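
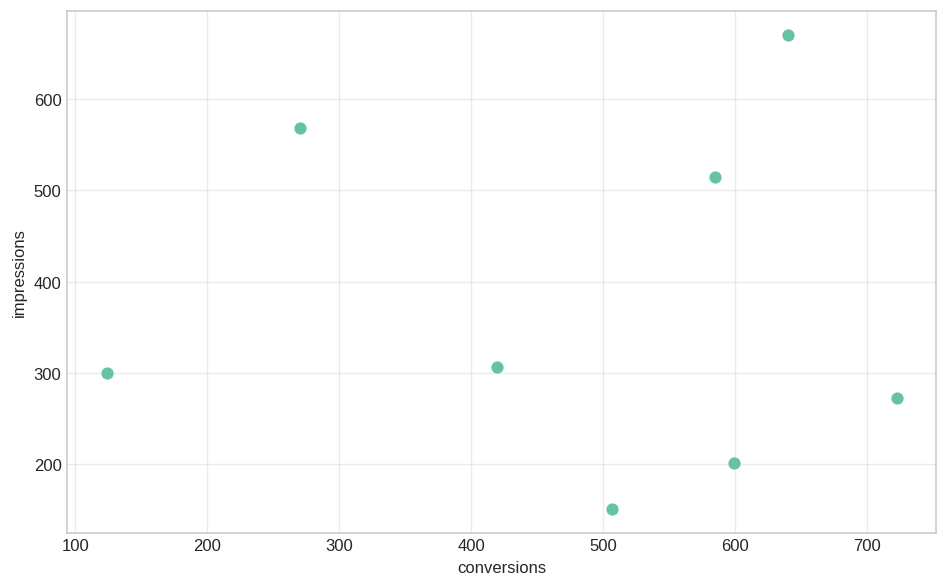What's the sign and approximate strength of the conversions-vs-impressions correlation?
no clear correlation

Points are roughly uncorrelated; weak (|r| ≈ 0.0).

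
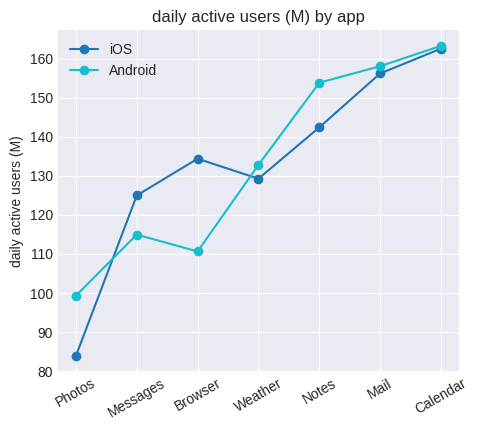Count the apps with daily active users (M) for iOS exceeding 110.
Above 110: Messages, Browser, Weather, Notes, Mail, Calendar.

6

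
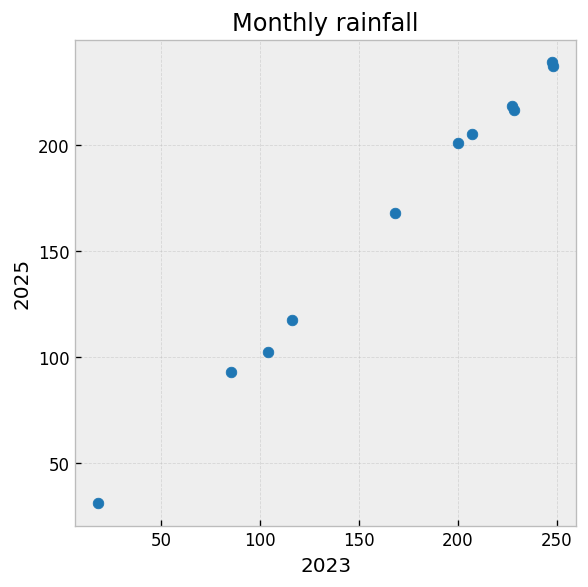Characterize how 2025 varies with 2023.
Points are positively correlated; strong (|r| ≈ 1.0).

positive, strong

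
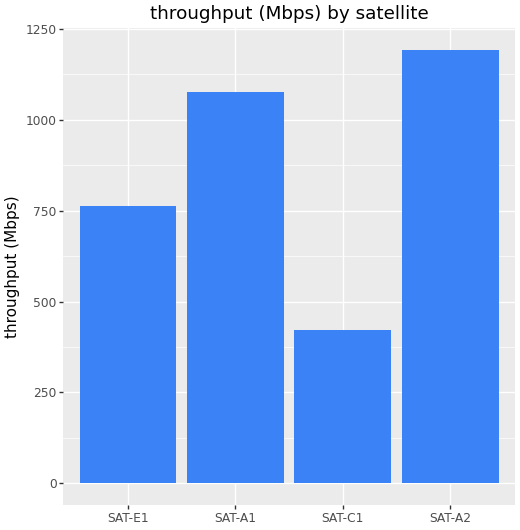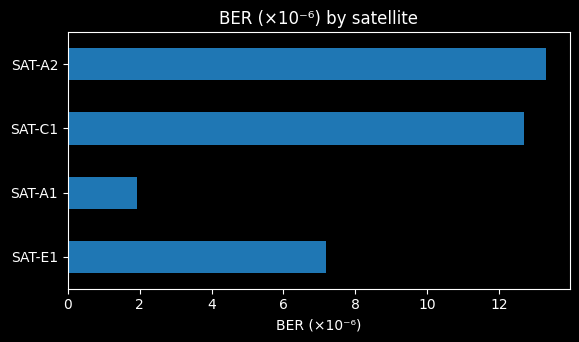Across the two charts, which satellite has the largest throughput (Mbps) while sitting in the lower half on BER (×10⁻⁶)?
SAT-A1

Chart 2 median BER (×10⁻⁶) ≈ 10; below-median satellites: SAT-E1, SAT-A1. Among those, SAT-A1 has the highest throughput (Mbps) (≈ 1000).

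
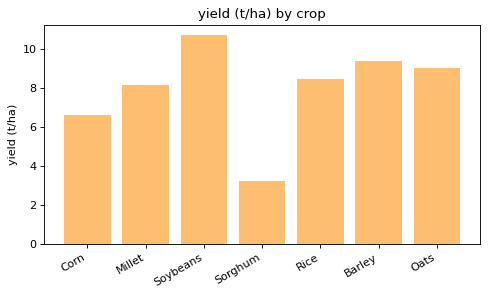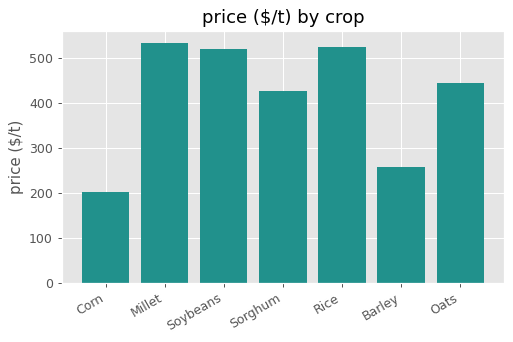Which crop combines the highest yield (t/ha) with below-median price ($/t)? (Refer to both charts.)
Chart 2 median price ($/t) ≈ 450; below-median crops: Corn, Sorghum, Barley. Among those, Barley has the highest yield (t/ha) (≈ 9).

Barley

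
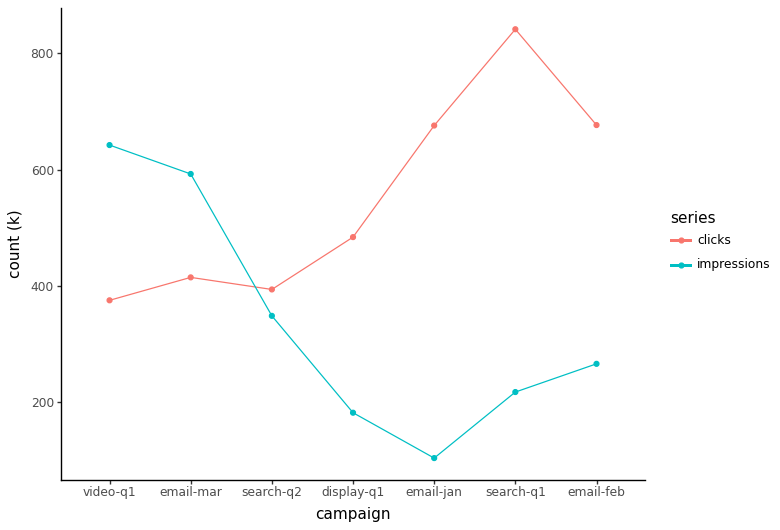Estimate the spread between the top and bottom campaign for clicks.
Max search-q1 ≈ 800, min video-q1 ≈ 400; range ≈ 400.

≈ 400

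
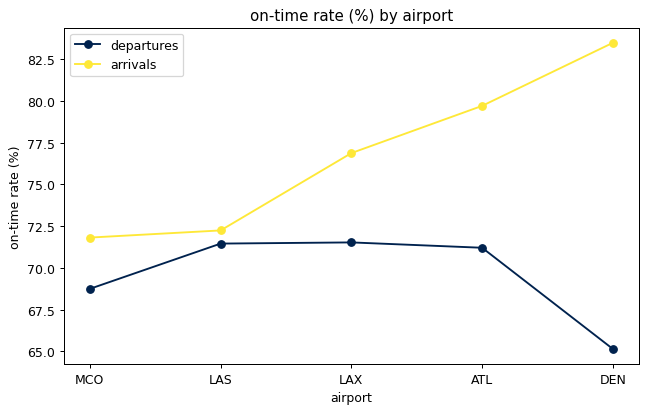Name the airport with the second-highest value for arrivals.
ATL

Top 3 for arrivals: DEN ≈ 84, ATL ≈ 80, LAX ≈ 76.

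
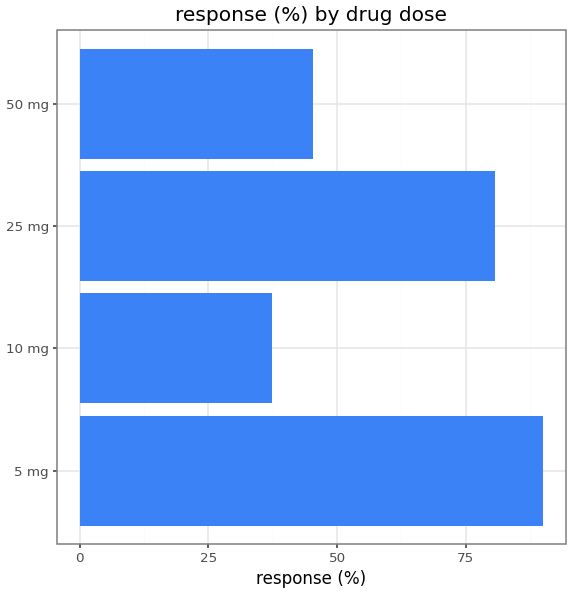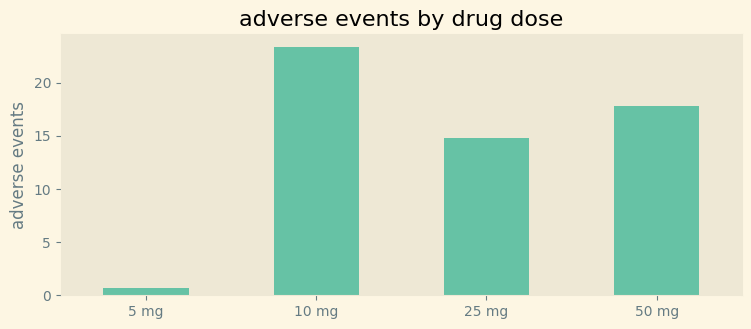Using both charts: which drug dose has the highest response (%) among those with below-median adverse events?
5 mg

Chart 2 median adverse events ≈ 15; below-median drug doses: 5 mg, 25 mg. Among those, 5 mg has the highest response (%) (≈ 90).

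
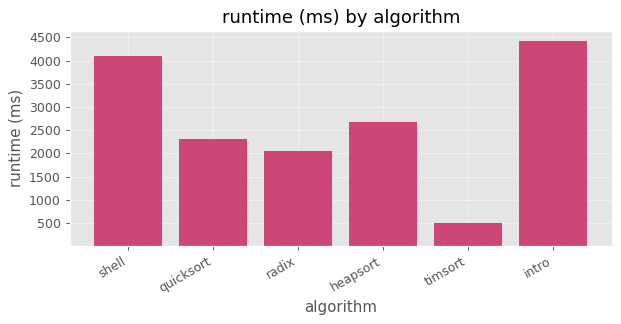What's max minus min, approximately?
≈ 4000

Max intro ≈ 4500, min timsort ≈ 500; range ≈ 4000.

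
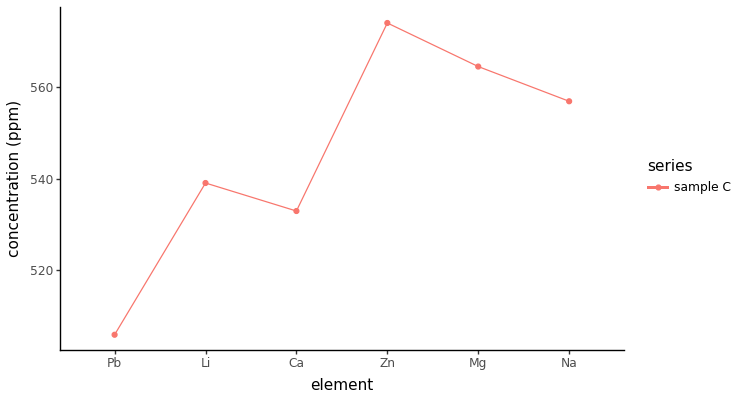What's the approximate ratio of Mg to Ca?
≈ 1.06×

Mg ≈ 560, Ca ≈ 530; 560/530 ≈ 1.06.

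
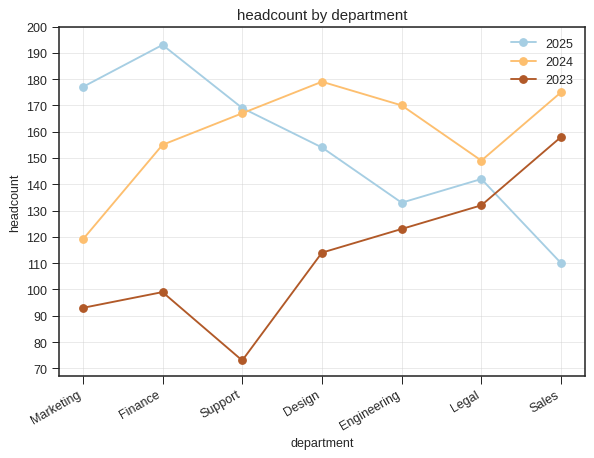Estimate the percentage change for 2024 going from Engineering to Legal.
Engineering ≈ 170, Legal ≈ 150; (150 − 170) / 170 ≈ -11.8%.

≈ -11.8%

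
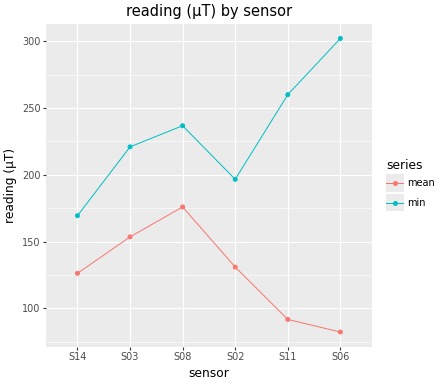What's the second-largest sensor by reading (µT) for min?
S11

Top 3 for min: S06 ≈ 300, S11 ≈ 260, S08 ≈ 240.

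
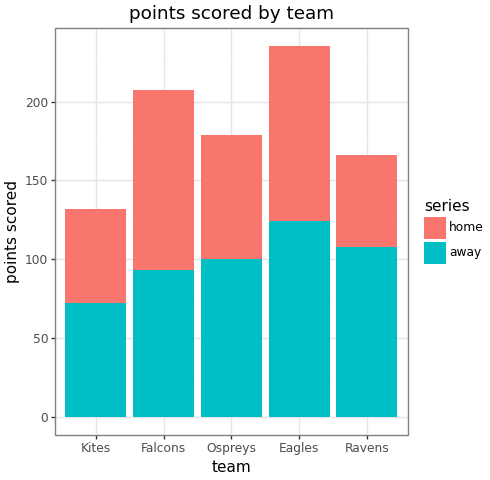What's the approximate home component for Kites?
≈ 60

home top ≈ 140, bottom ≈ 80; segment ≈ 60.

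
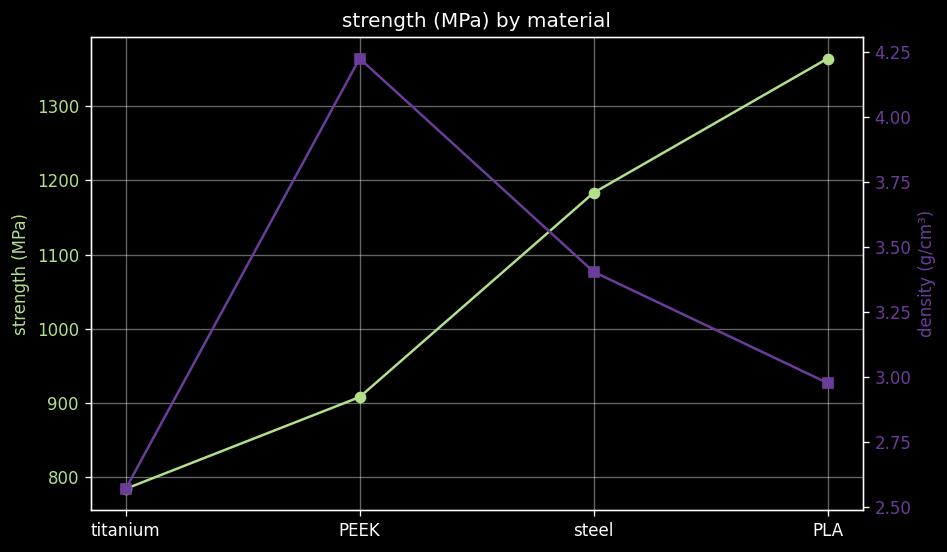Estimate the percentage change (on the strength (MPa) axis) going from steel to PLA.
steel ≈ 1200, PLA ≈ 1350; (1350 − 1200) / 1200 ≈ +12.5%.

≈ +12.5%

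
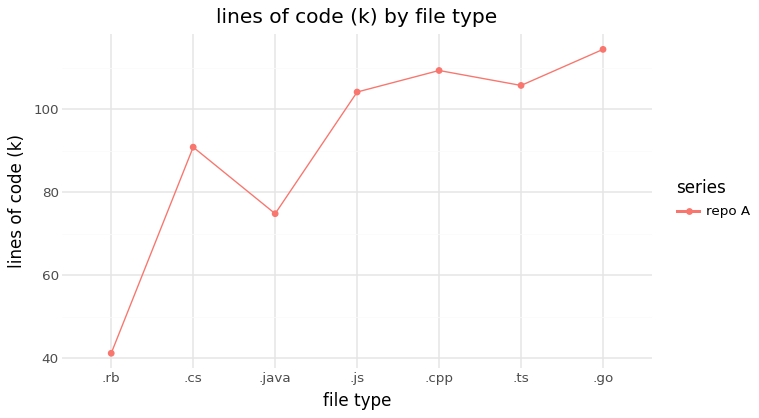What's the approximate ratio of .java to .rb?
≈ 1.75×

.java ≈ 70, .rb ≈ 40; 70/40 ≈ 1.75.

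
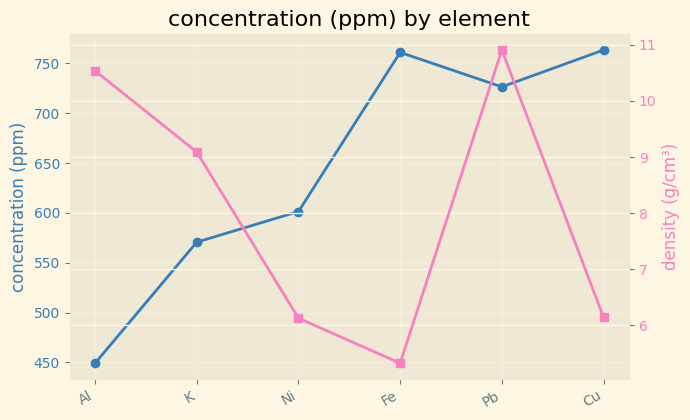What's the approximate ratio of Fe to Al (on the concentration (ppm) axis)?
≈ 1.67×

Fe ≈ 750, Al ≈ 450; 750/450 ≈ 1.67.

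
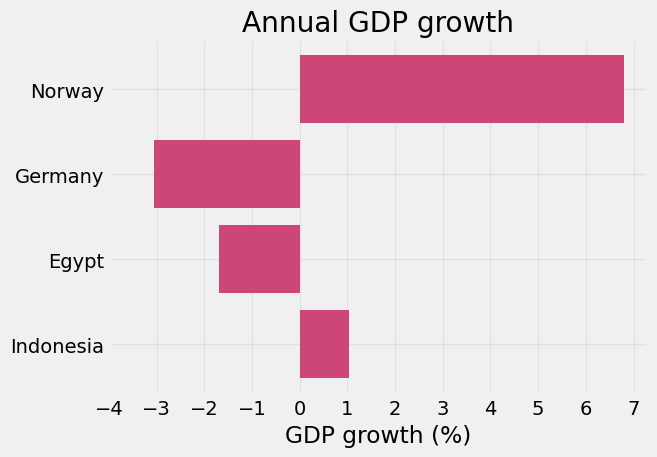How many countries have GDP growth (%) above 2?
Above 2: Norway.

1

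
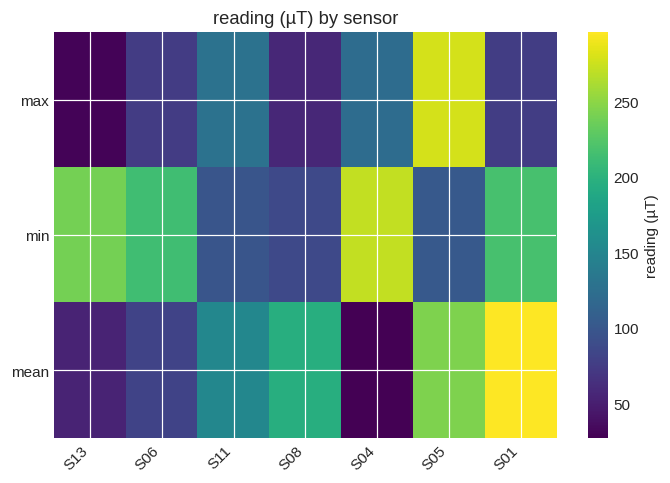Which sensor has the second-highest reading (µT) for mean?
S05

Top 3 for mean: S01 ≈ 300, S05 ≈ 250, S08 ≈ 200.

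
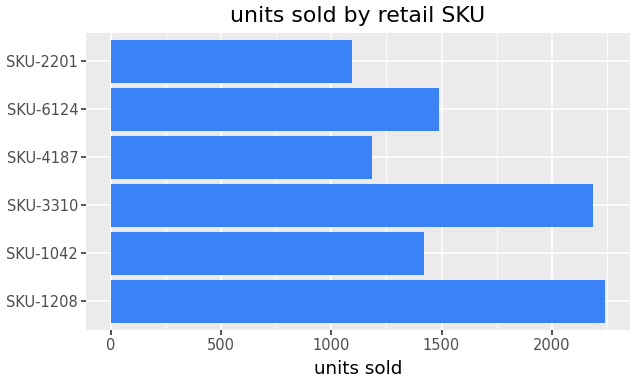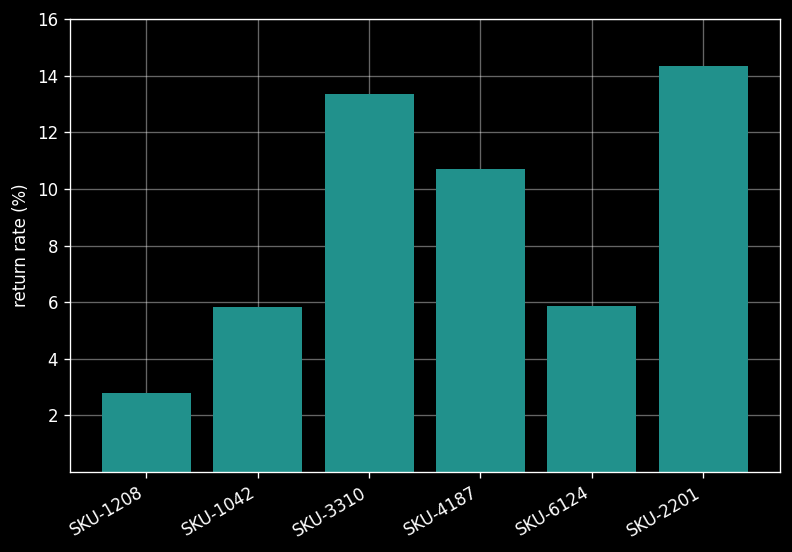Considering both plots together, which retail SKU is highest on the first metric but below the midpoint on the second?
Chart 2 median return rate (%) ≈ 8; below-median retail SKUs: SKU-1208, SKU-1042, SKU-6124. Among those, SKU-1208 has the highest units sold (≈ 2000).

SKU-1208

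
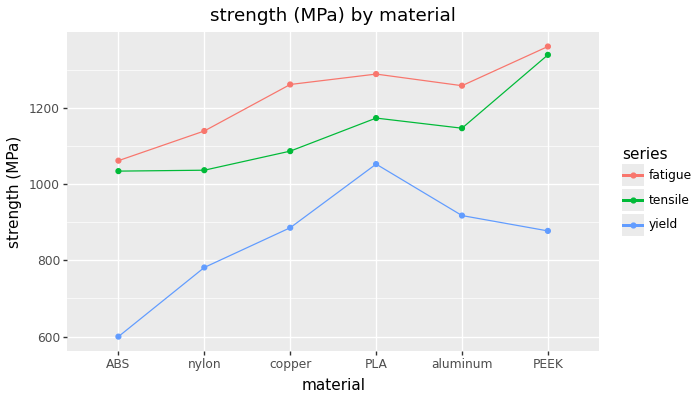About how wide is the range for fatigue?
Max PEEK ≈ 1400, min ABS ≈ 1100; range ≈ 300.

≈ 300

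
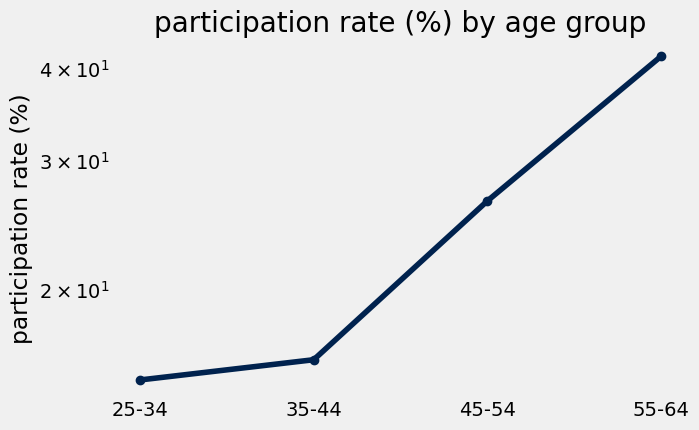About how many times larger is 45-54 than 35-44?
≈ 1.67×

45-54 ≈ 25, 35-44 ≈ 15; 25/15 ≈ 1.67.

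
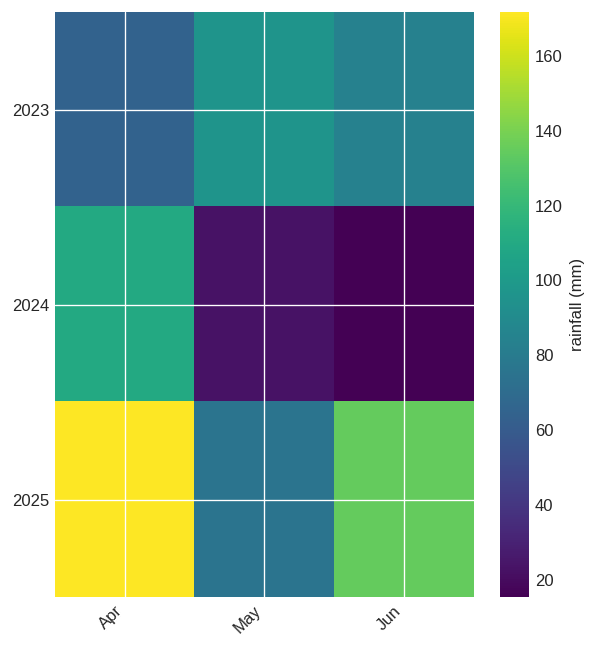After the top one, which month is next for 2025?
Top 3 for 2025: Apr ≈ 180, Jun ≈ 140, May ≈ 80.

Jun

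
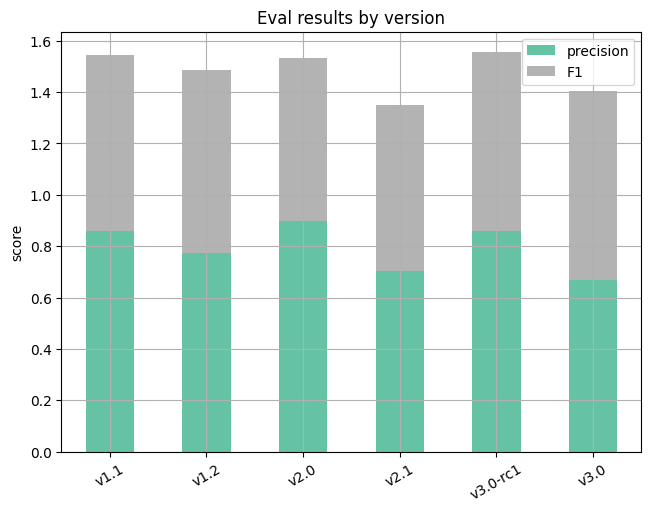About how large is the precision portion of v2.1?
precision top ≈ 0.8, bottom ≈ 0.0; segment ≈ 0.8.

≈ 0.8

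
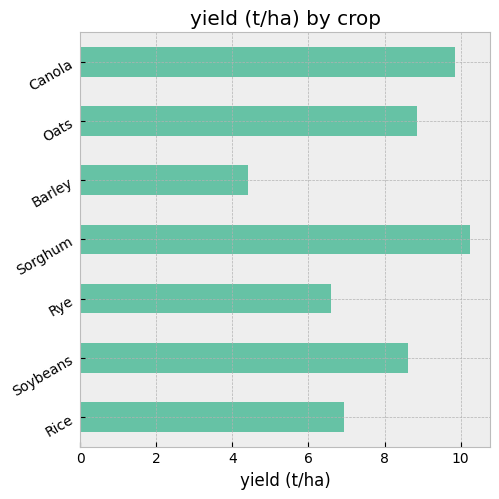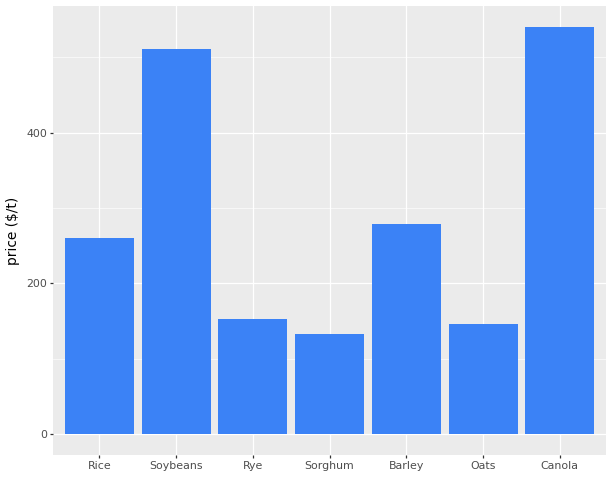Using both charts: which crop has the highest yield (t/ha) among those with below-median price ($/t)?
Chart 2 median price ($/t) ≈ 250; below-median crops: Rye, Sorghum, Oats. Among those, Sorghum has the highest yield (t/ha) (≈ 10).

Sorghum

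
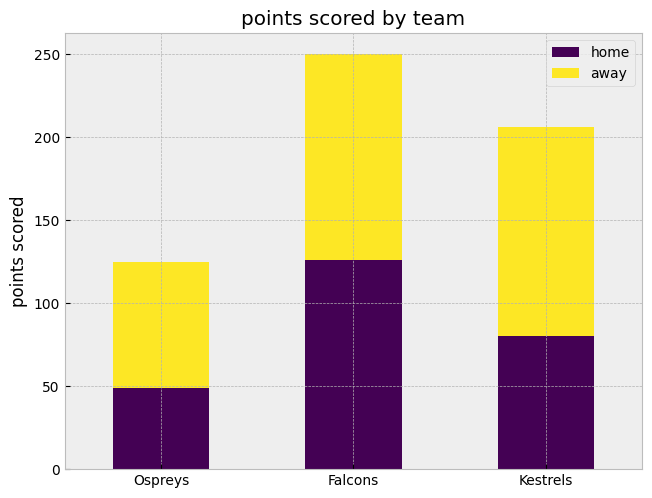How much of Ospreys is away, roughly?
≈ 75

away top ≈ 125, bottom ≈ 50; segment ≈ 75.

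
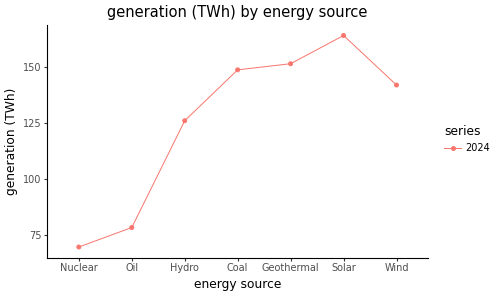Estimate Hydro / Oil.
≈ 1.62×

Hydro ≈ 130, Oil ≈ 80; 130/80 ≈ 1.62.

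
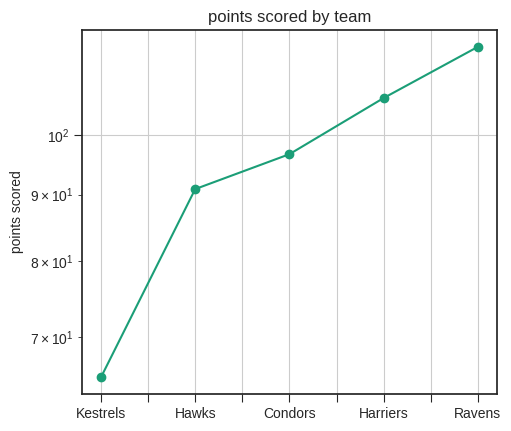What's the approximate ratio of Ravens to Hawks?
≈ 1.28×

Ravens ≈ 115, Hawks ≈ 90; 115/90 ≈ 1.28.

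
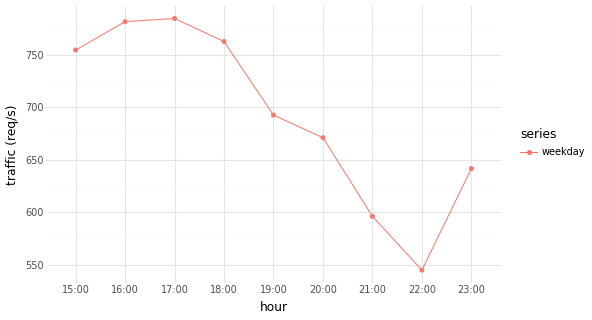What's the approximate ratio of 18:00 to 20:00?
≈ 1.12×

18:00 ≈ 760, 20:00 ≈ 680; 760/680 ≈ 1.12.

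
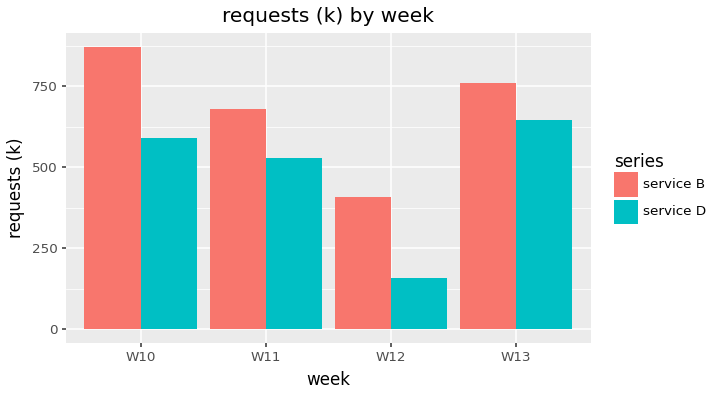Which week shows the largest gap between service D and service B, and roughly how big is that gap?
W10: service D ≈ 600, service B ≈ 900 → gap ≈ 300. Next-largest (W12) is only ≈ 200.

W10, ≈ 300 k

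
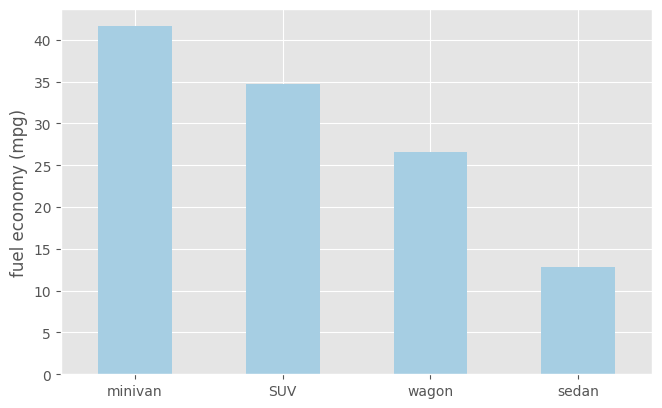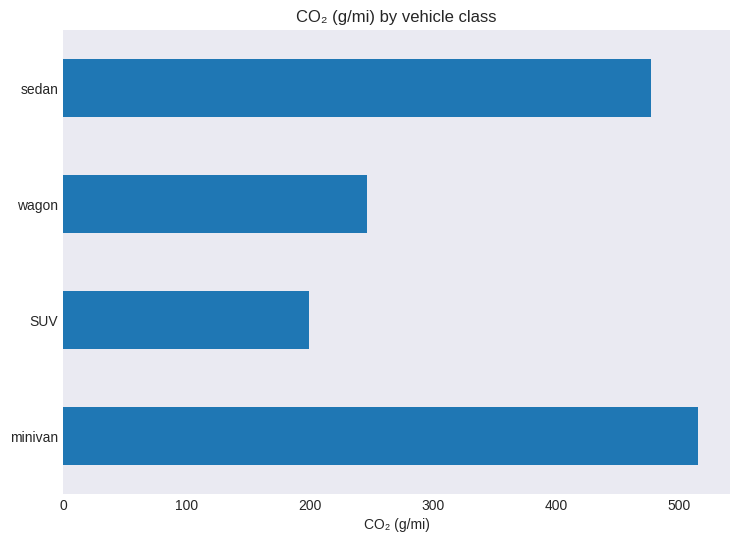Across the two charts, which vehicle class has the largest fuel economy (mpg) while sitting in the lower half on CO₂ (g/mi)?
SUV

Chart 2 median CO₂ (g/mi) ≈ 350; below-median vehicle classes: SUV, wagon. Among those, SUV has the highest fuel economy (mpg) (≈ 35).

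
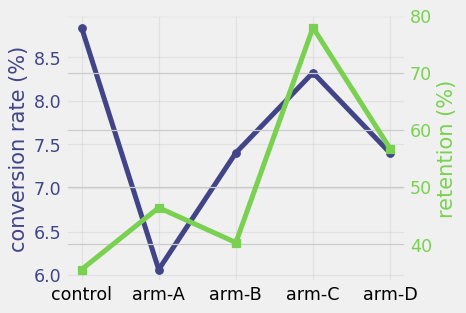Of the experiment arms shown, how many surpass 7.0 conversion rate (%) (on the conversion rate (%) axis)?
Above 7.0: control, arm-B, arm-C, arm-D.

4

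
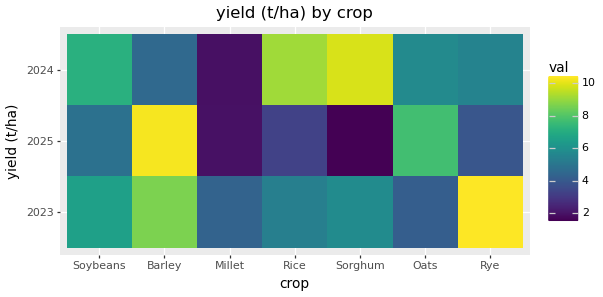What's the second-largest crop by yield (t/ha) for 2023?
Top 3 for 2023: Rye ≈ 10, Barley ≈ 9, Soybeans ≈ 7.

Barley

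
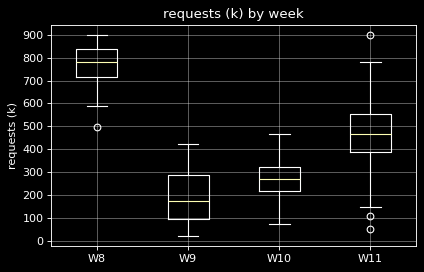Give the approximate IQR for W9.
Q3 ≈ 300, Q1 ≈ 100; IQR ≈ 200.

≈ 200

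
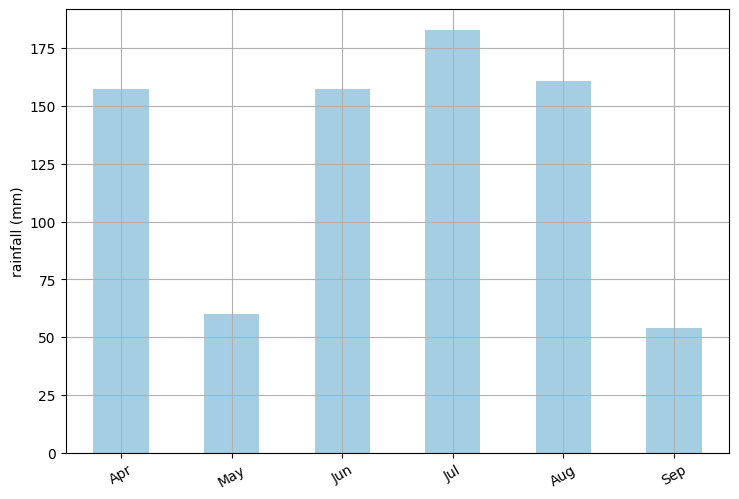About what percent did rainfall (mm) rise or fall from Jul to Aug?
≈ -11.1%

Jul ≈ 180, Aug ≈ 160; (160 − 180) / 180 ≈ -11.1%.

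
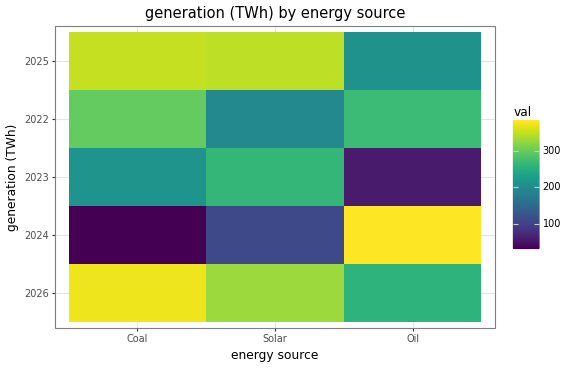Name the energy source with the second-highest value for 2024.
Top 3 for 2024: Oil ≈ 400, Solar ≈ 100, Coal ≈ 50.

Solar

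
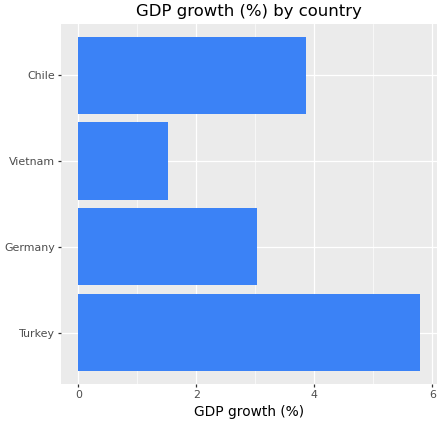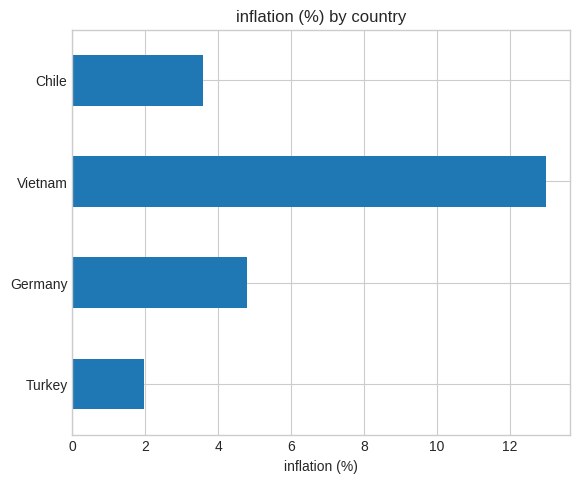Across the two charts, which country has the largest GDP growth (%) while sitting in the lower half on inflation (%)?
Chart 2 median inflation (%) ≈ 4; below-median countries: Turkey, Chile. Among those, Turkey has the highest GDP growth (%) (≈ 6).

Turkey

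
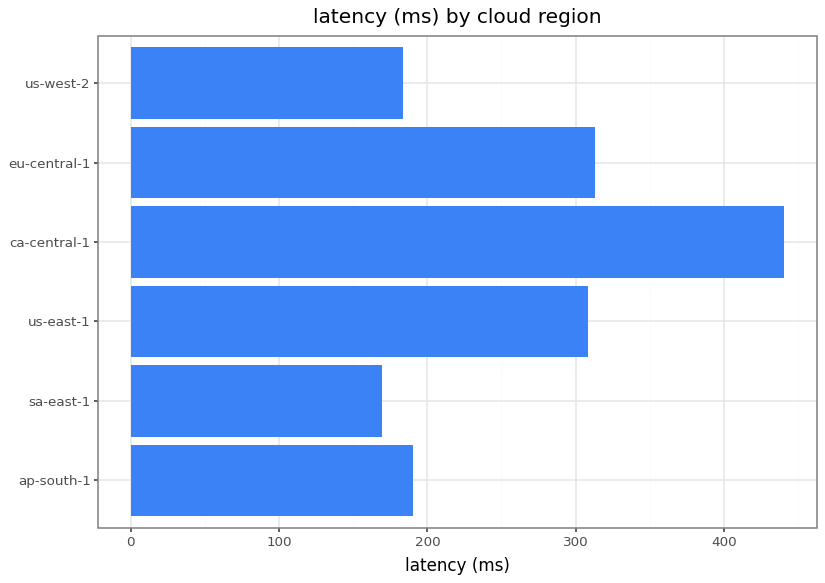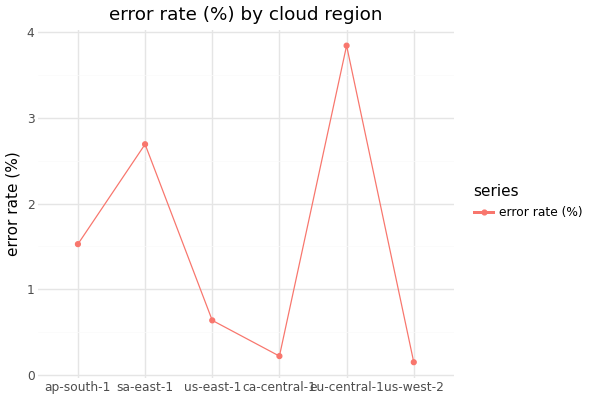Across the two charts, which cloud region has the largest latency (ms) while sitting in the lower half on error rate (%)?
Chart 2 median error rate (%) ≈ 1; below-median cloud regions: us-east-1, ca-central-1, us-west-2. Among those, ca-central-1 has the highest latency (ms) (≈ 450).

ca-central-1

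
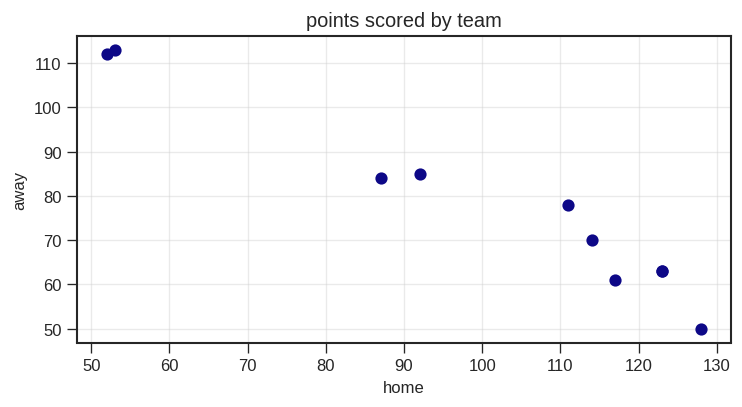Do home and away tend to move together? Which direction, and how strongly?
negative, strong

Points are negatively correlated; strong (|r| ≈ 1.0).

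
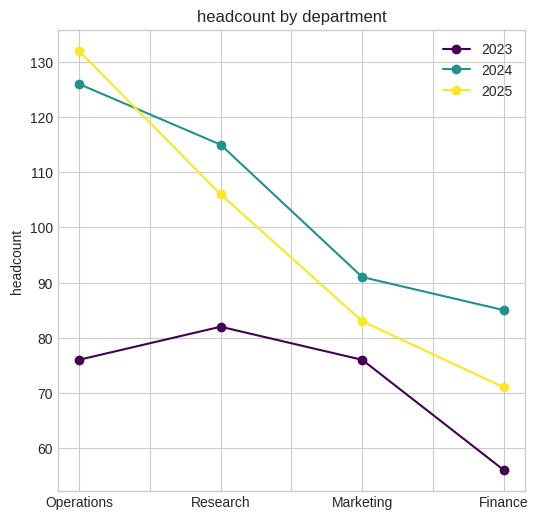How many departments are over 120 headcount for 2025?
Above 120: Operations.

1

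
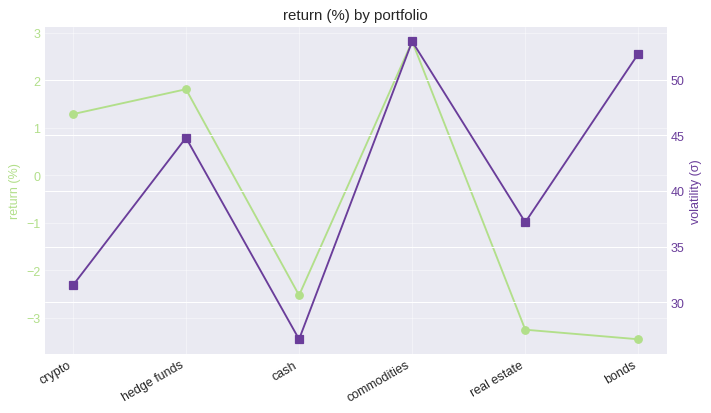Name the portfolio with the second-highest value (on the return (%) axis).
Top 3 (on the return (%) axis): commodities ≈ 3, hedge funds ≈ 2, crypto ≈ 1.

hedge funds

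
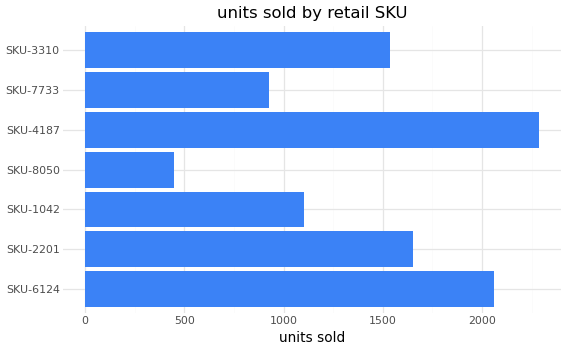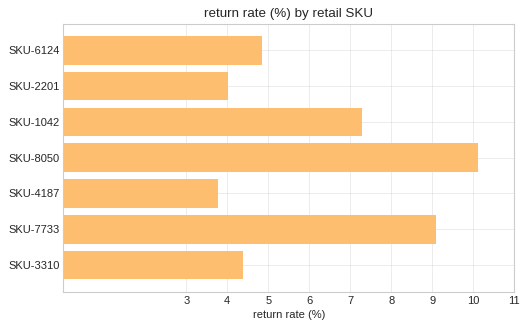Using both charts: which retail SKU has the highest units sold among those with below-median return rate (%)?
SKU-4187

Chart 2 median return rate (%) ≈ 5; below-median retail SKUs: SKU-2201, SKU-4187, SKU-3310. Among those, SKU-4187 has the highest units sold (≈ 2500).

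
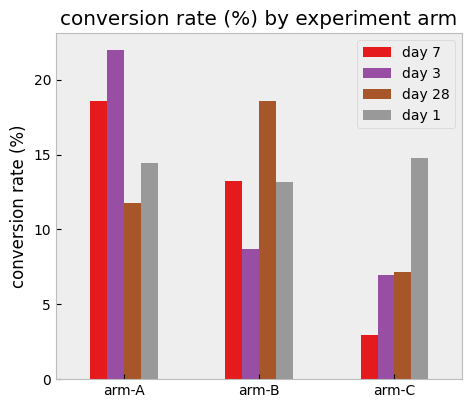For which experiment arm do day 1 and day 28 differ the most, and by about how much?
arm-C: day 1 ≈ 14, day 28 ≈ 8 → gap ≈ 6. Next-largest (arm-B) is only ≈ 4.

arm-C, ≈ 6 %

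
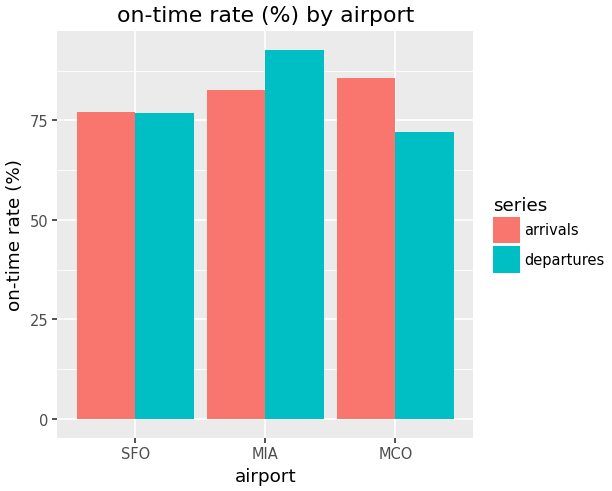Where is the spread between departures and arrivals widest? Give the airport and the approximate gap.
MCO: departures ≈ 70, arrivals ≈ 90 → gap ≈ 20. Next-largest (MIA) is only ≈ 10.

MCO, ≈ 20 %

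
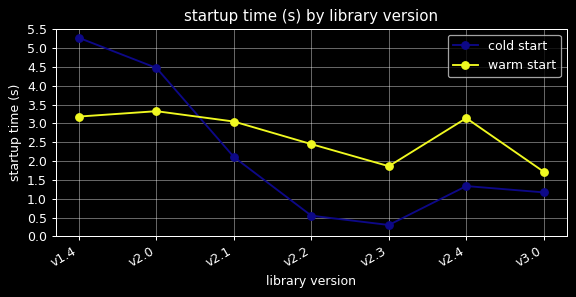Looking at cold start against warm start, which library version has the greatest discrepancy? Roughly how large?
v1.4: cold start ≈ 5.5, warm start ≈ 3.0 → gap ≈ 2.5. Next-largest (v2.2) is only ≈ 2.0.

v1.4, ≈ 2.5 s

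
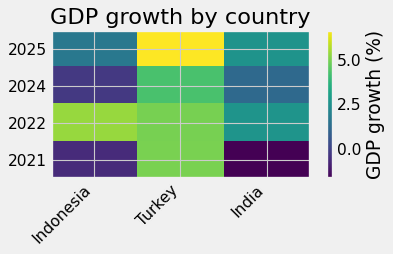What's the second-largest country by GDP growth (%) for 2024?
Top 3 for 2024: Turkey ≈ 4, India ≈ 1, Indonesia ≈ 0.

India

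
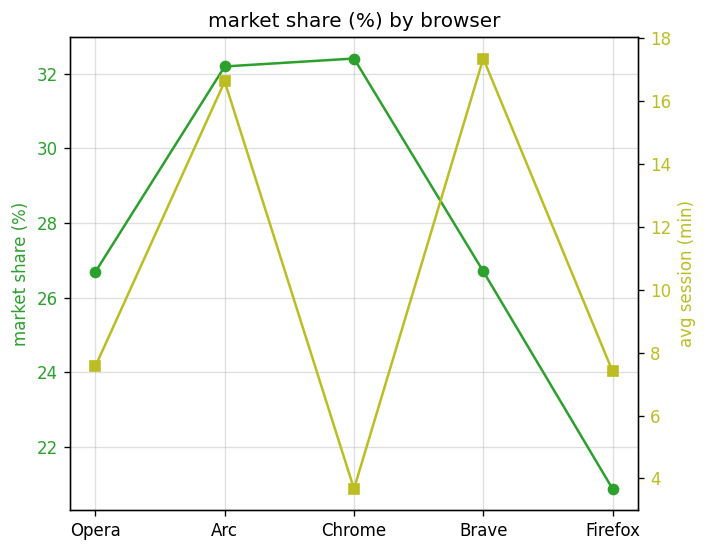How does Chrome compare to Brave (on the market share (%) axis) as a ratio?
Chrome ≈ 32, Brave ≈ 27; 32/27 ≈ 1.19.

≈ 1.19×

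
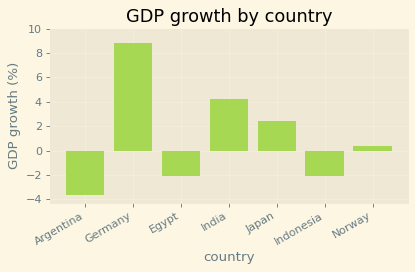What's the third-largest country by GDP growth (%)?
Top 4: Germany ≈ 8, India ≈ 4, Japan ≈ 2, Norway ≈ 0.

Japan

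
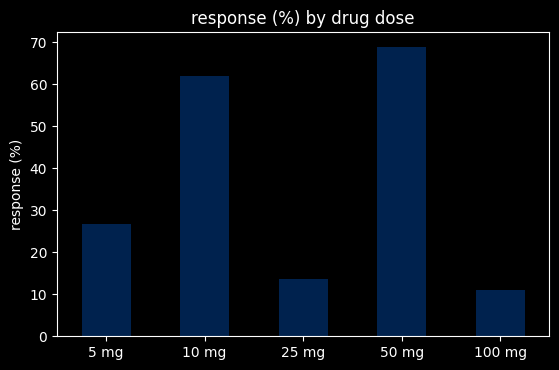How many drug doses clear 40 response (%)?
2

Above 40: 10 mg, 50 mg.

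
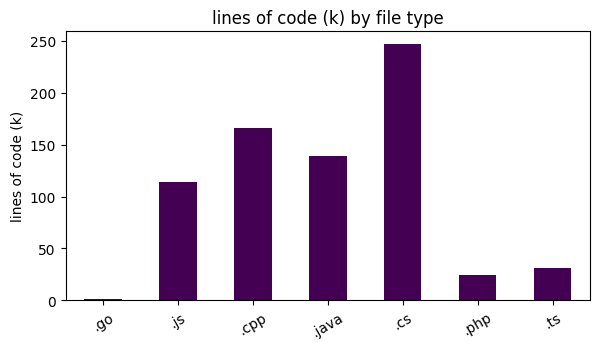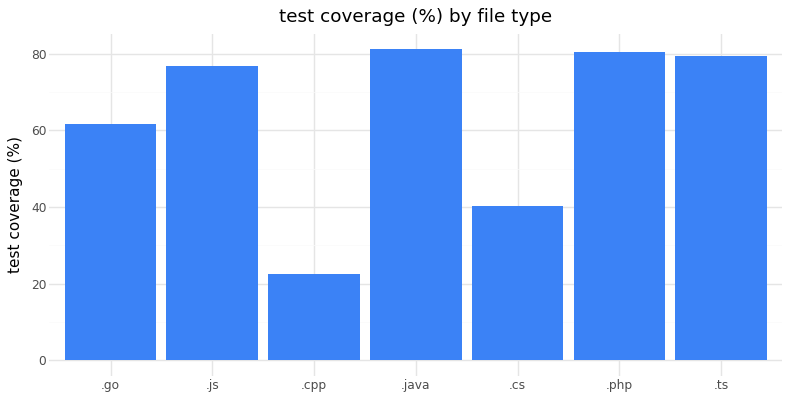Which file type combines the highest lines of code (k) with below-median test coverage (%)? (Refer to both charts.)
Chart 2 median test coverage (%) ≈ 80; below-median file types: .go, .cpp, .cs. Among those, .cs has the highest lines of code (k) (≈ 250).

.cs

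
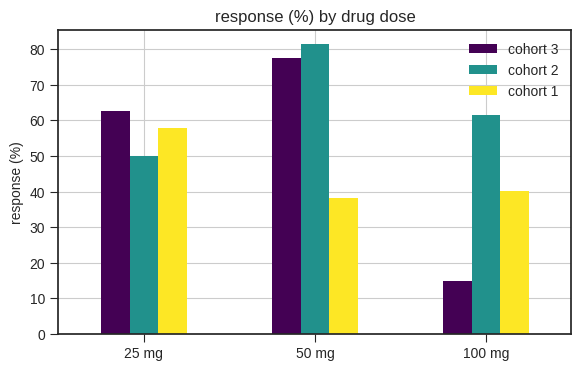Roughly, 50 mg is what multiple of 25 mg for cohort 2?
≈ 1.6×

50 mg ≈ 80, 25 mg ≈ 50; 80/50 ≈ 1.6.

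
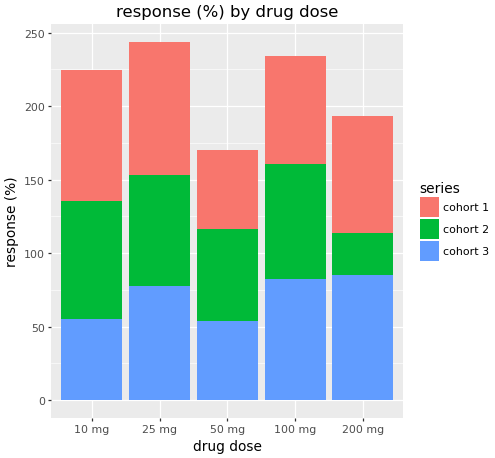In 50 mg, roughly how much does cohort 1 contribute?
≈ 50

cohort 1 top ≈ 175, bottom ≈ 125; segment ≈ 50.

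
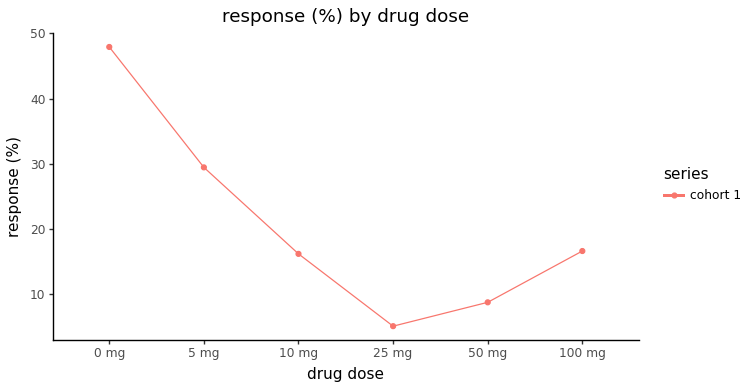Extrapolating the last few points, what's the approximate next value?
≈ 20

Last three: 5, 10, 15 → slope ≈ 5/step → next ≈ 20.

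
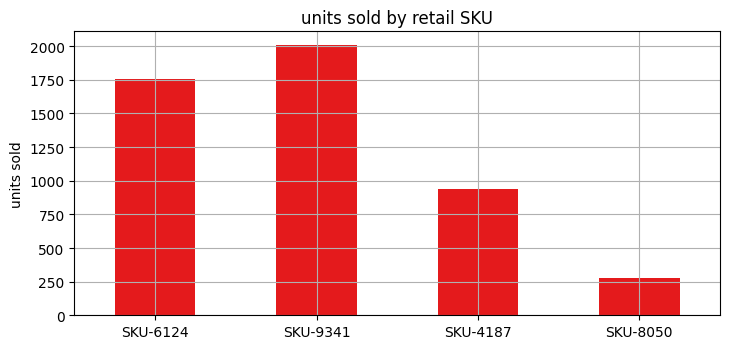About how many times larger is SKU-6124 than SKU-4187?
≈ 1.8×

SKU-6124 ≈ 1800, SKU-4187 ≈ 1000; 1800/1000 ≈ 1.8.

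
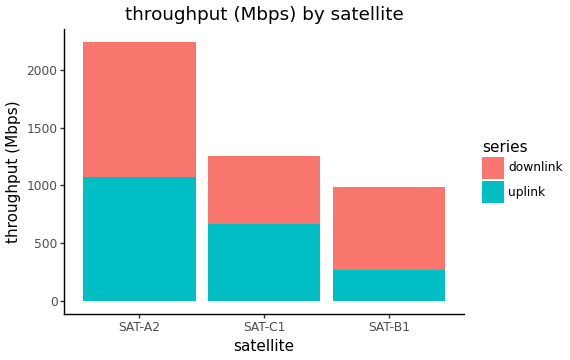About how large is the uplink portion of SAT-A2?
uplink top ≈ 1000, bottom ≈ 0; segment ≈ 1000.

≈ 1000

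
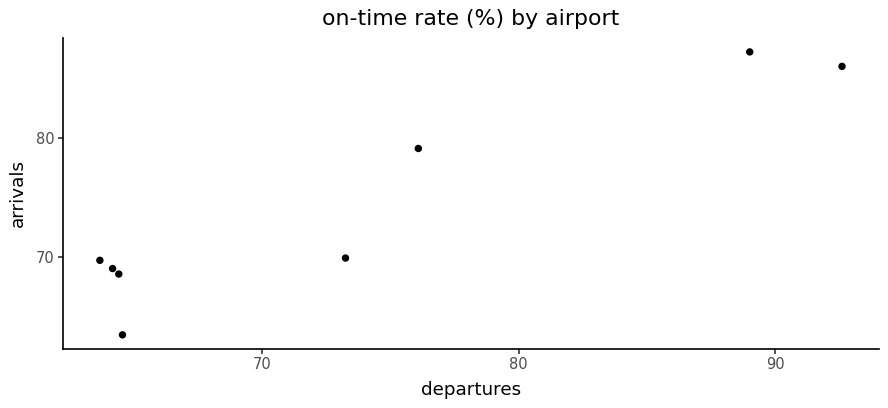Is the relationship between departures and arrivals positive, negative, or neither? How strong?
Points are positively correlated; strong (|r| ≈ 0.9).

positive, strong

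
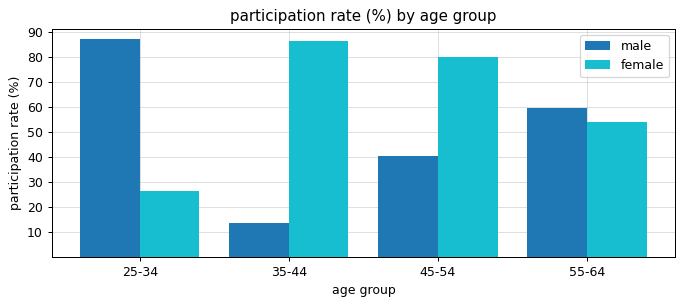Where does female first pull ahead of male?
25-34: female ≈ 30 vs male ≈ 90 (not yet); 35-44: female ≈ 90 vs male ≈ 10 (first crossover).

35-44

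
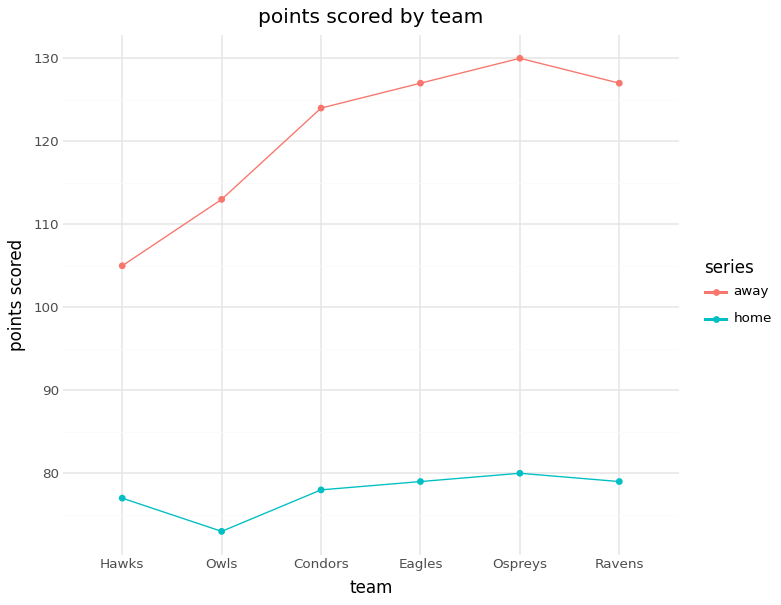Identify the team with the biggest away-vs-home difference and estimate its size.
Ospreys, ≈ 50

Ospreys: away ≈ 130, home ≈ 80 → gap ≈ 50. Next-largest (Ravens) is only ≈ 45.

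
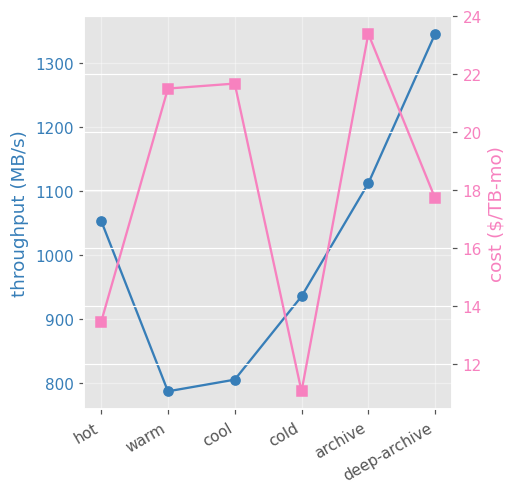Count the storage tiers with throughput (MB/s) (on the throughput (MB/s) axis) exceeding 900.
Above 900: hot, cold, archive, deep-archive.

4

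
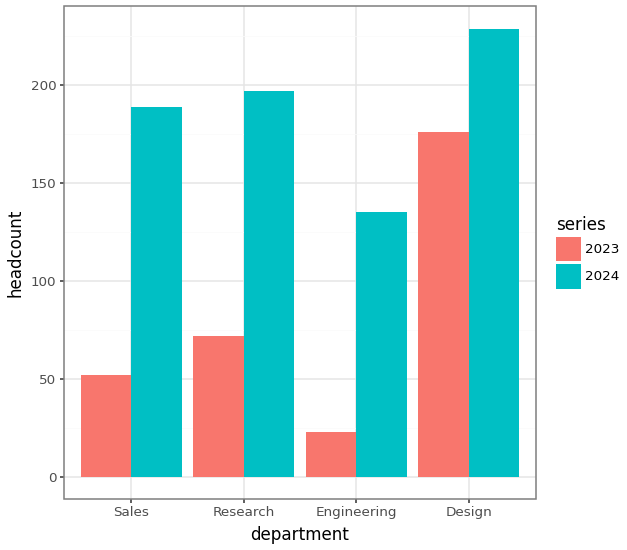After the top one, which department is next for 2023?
Research

Top 3 for 2023: Design ≈ 180, Research ≈ 80, Sales ≈ 60.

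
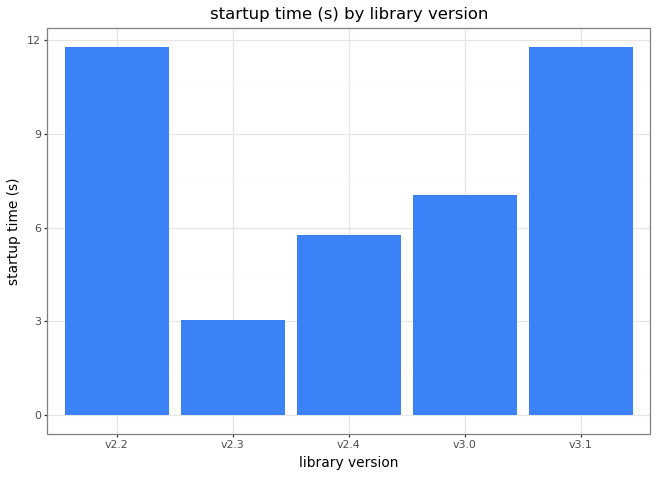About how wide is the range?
Max v2.2 ≈ 12, min v2.3 ≈ 3; range ≈ 9.

≈ 9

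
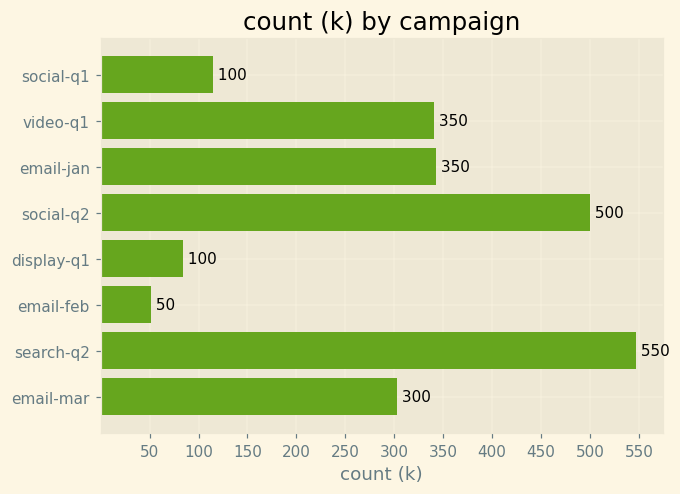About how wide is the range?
≈ 500

Max search-q2 ≈ 550, min email-feb ≈ 50; range ≈ 500.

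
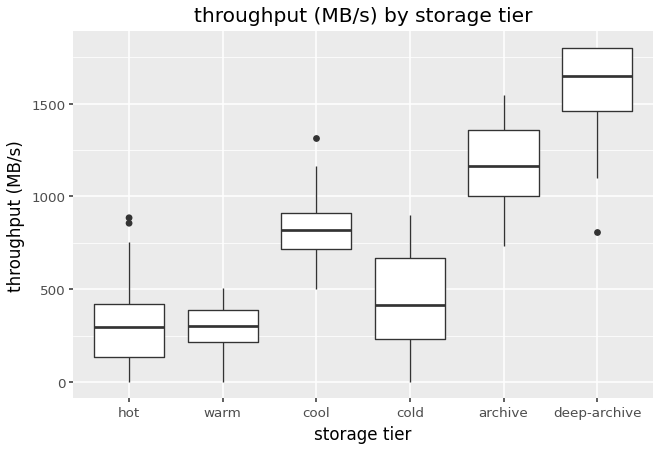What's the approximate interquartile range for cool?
≈ 200

Q3 ≈ 1000, Q1 ≈ 800; IQR ≈ 200.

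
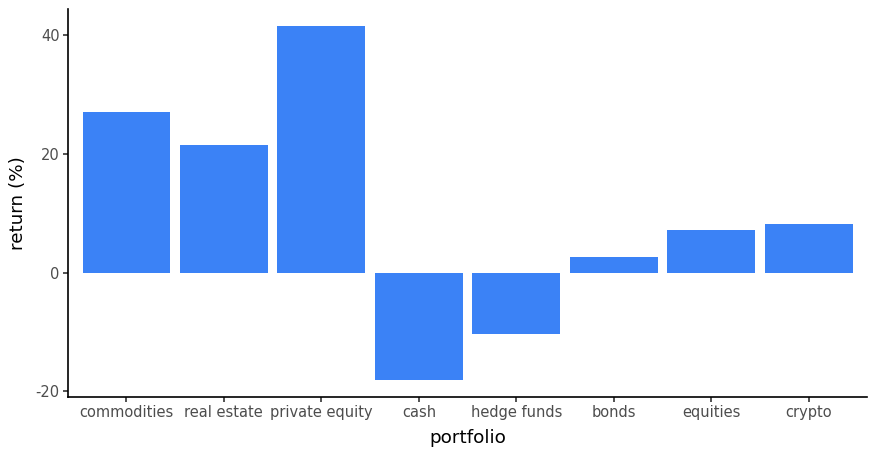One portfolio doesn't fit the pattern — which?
private equity ≈ 40; the rest sit between ≈ -20 and ≈ 25.

private equity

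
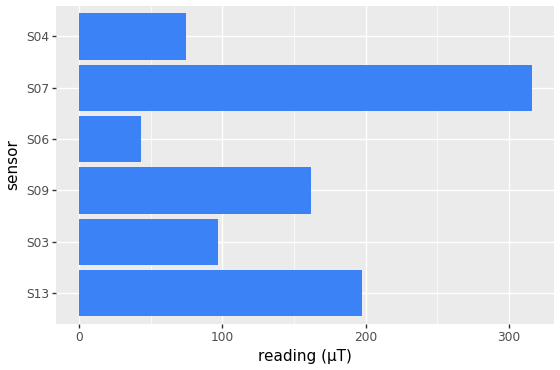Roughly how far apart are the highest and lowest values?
≈ 250

Max S07 ≈ 300, min S06 ≈ 50; range ≈ 250.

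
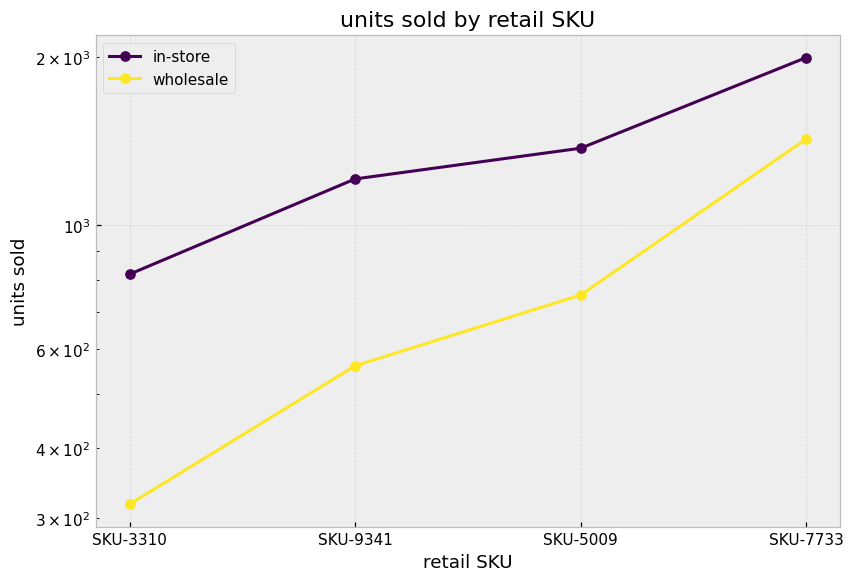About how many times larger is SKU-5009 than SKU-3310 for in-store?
≈ 1.75×

SKU-5009 ≈ 1400, SKU-3310 ≈ 800; 1400/800 ≈ 1.75.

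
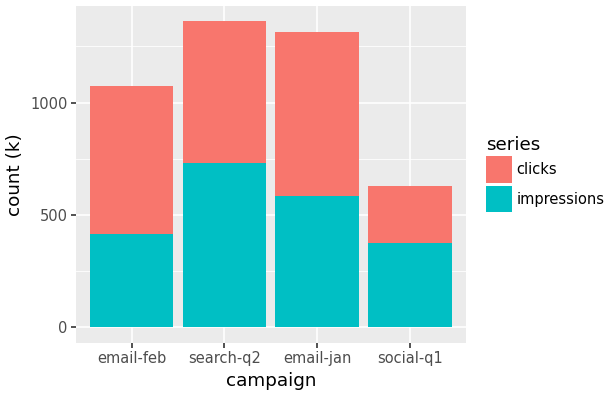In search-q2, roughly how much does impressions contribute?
≈ 800

impressions top ≈ 800, bottom ≈ 0; segment ≈ 800.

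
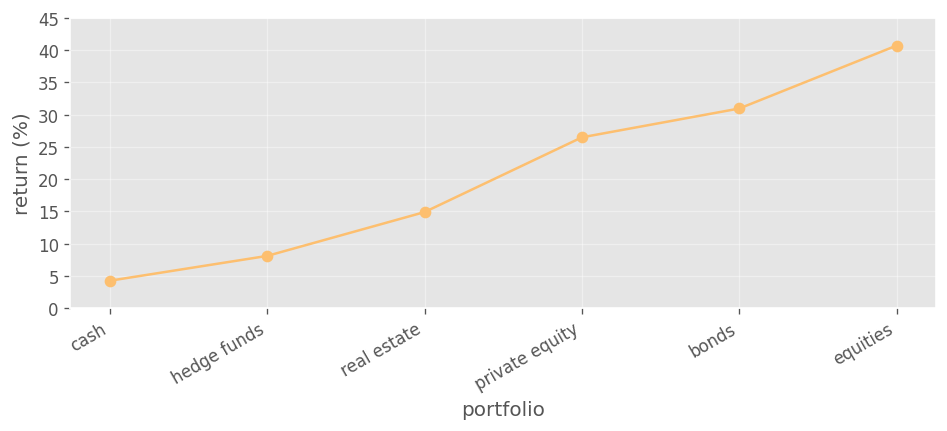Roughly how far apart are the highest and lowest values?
≈ 35

Max equities ≈ 40, min cash ≈ 5; range ≈ 35.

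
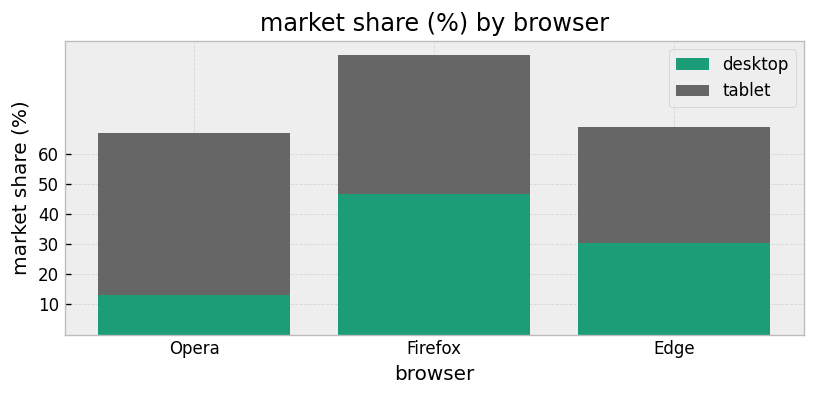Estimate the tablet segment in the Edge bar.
tablet top ≈ 70, bottom ≈ 30; segment ≈ 40.

≈ 40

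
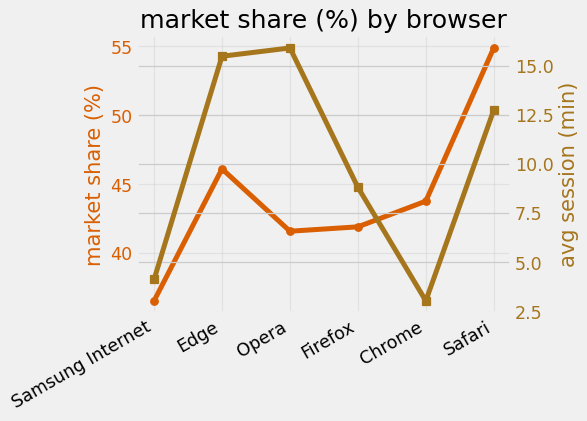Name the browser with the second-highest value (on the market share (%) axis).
Top 3 (on the market share (%) axis): Safari ≈ 54, Edge ≈ 46, Chrome ≈ 44.

Edge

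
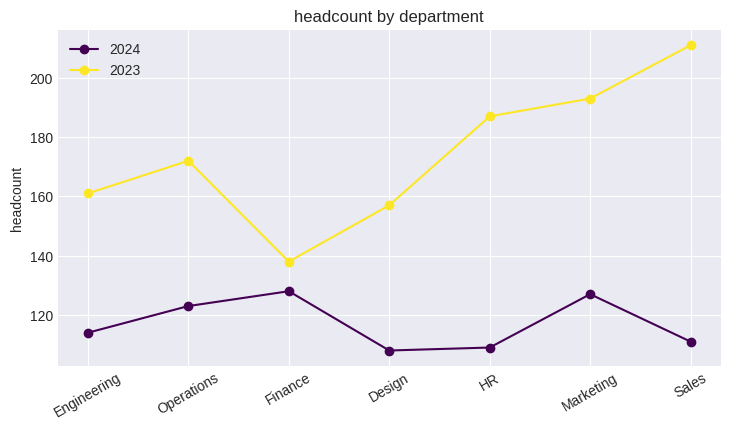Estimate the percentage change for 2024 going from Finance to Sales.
Finance ≈ 130, Sales ≈ 110; (110 − 130) / 130 ≈ -15.4%.

≈ -15.4%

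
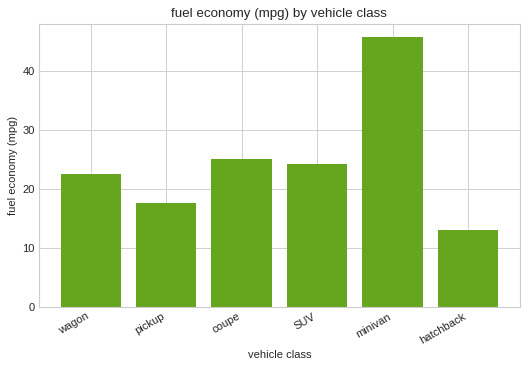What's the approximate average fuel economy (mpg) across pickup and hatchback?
(20 + 15) / 2 ≈ 18.

≈ 18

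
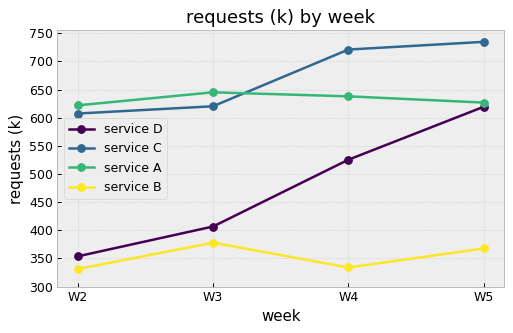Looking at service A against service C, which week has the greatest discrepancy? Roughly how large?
W5: service A ≈ 650, service C ≈ 750 → gap ≈ 100. Next-largest (W4) is only ≈ 50.

W5, ≈ 100 k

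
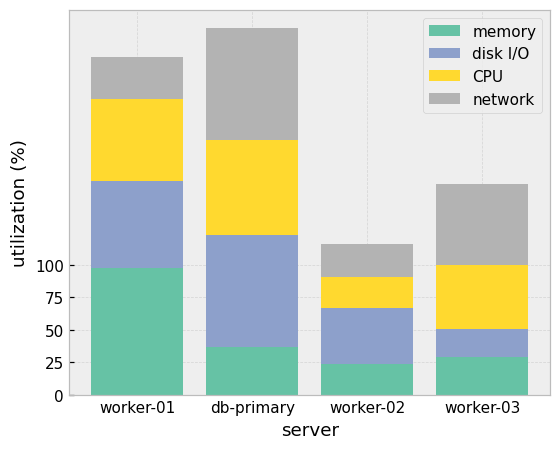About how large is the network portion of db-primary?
≈ 75

network top ≈ 275, bottom ≈ 200; segment ≈ 75.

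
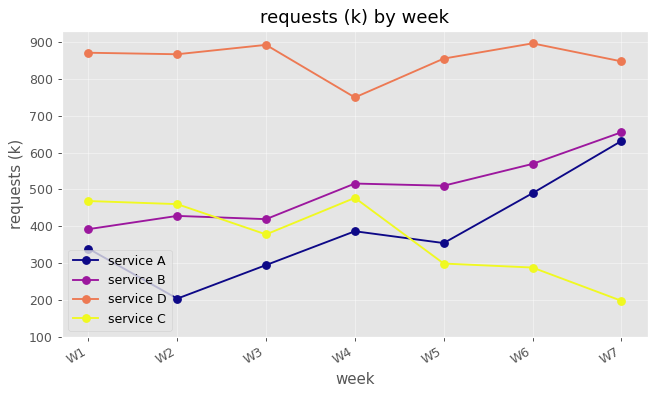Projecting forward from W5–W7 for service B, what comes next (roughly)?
≈ 800

Last three: 500, 600, 700 → slope ≈ 100/step → next ≈ 800.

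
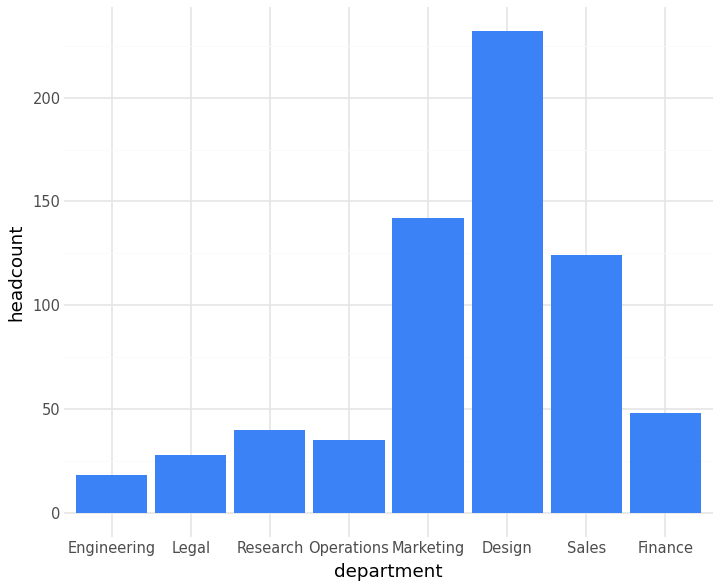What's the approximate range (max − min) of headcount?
≈ 220

Max Design ≈ 240, min Engineering ≈ 20; range ≈ 220.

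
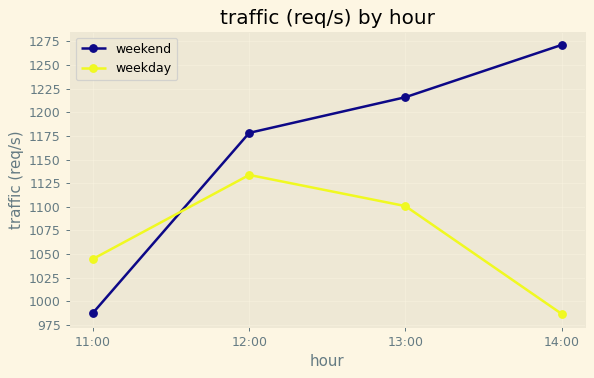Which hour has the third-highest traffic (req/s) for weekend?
Top 4 for weekend: 14:00 ≈ 1275, 13:00 ≈ 1225, 12:00 ≈ 1175, 11:00 ≈ 1000.

12:00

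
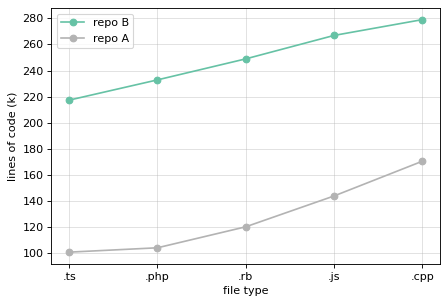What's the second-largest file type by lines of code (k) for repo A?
Top 3 for repo A: .cpp ≈ 180, .js ≈ 140, .rb ≈ 120.

.js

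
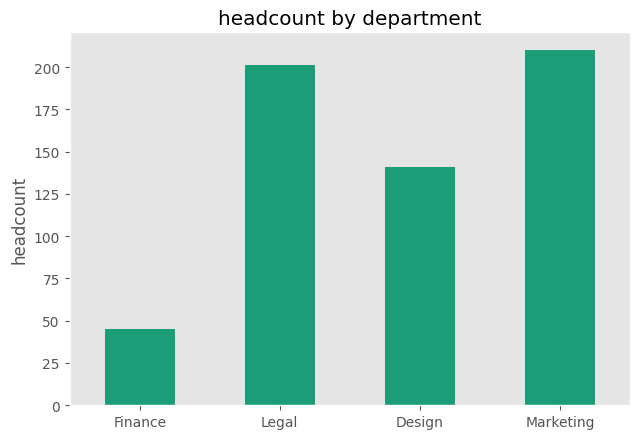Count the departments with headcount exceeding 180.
2

Above 180: Legal, Marketing.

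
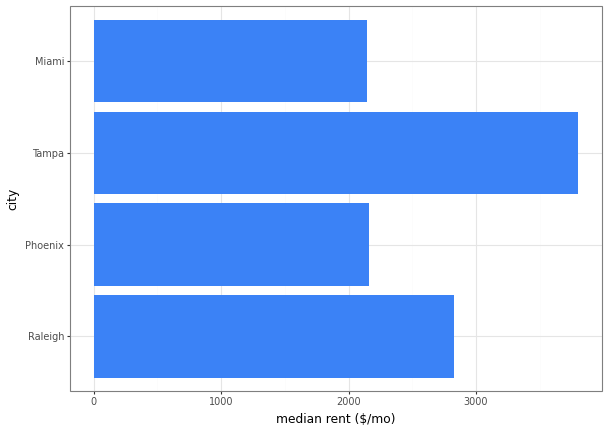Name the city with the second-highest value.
Top 3: Tampa ≈ 4000, Raleigh ≈ 3000, Phoenix ≈ 2000.

Raleigh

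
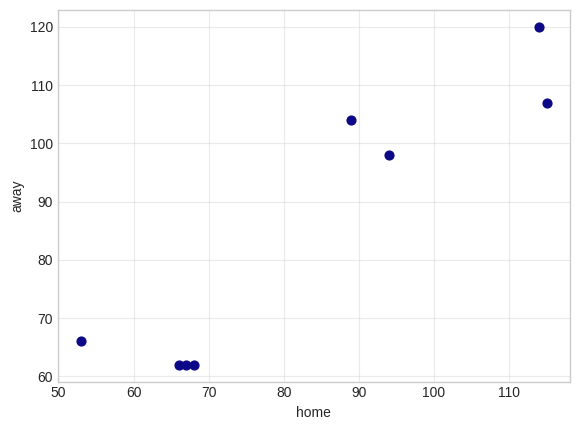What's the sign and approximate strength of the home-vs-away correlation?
positive, strong

Points are positively correlated; strong (|r| ≈ 0.9).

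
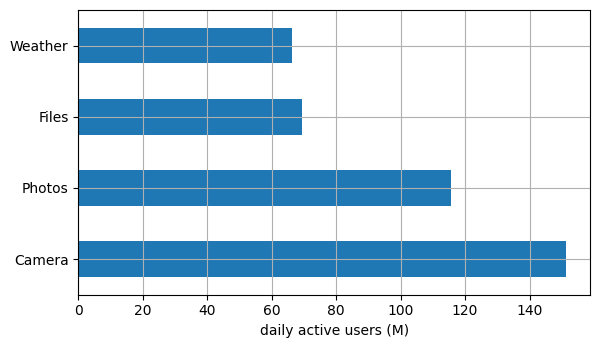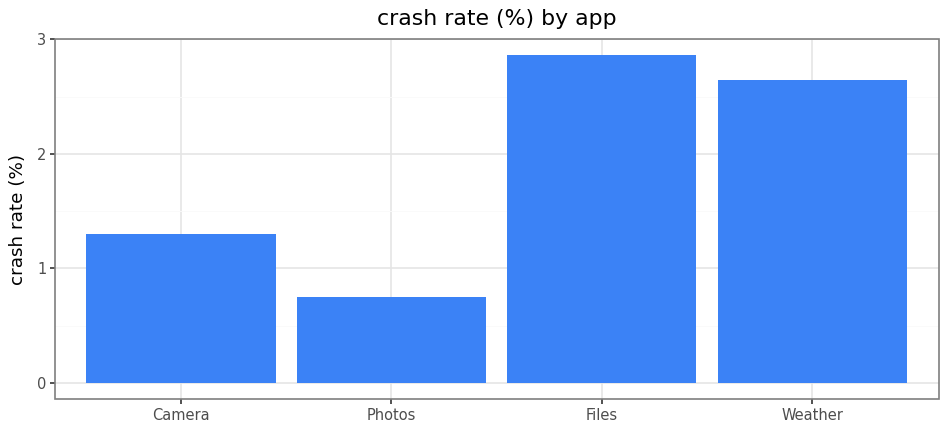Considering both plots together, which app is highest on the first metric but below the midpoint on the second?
Camera

Chart 2 median crash rate (%) ≈ 2; below-median apps: Camera, Photos. Among those, Camera has the highest daily active users (M) (≈ 160).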